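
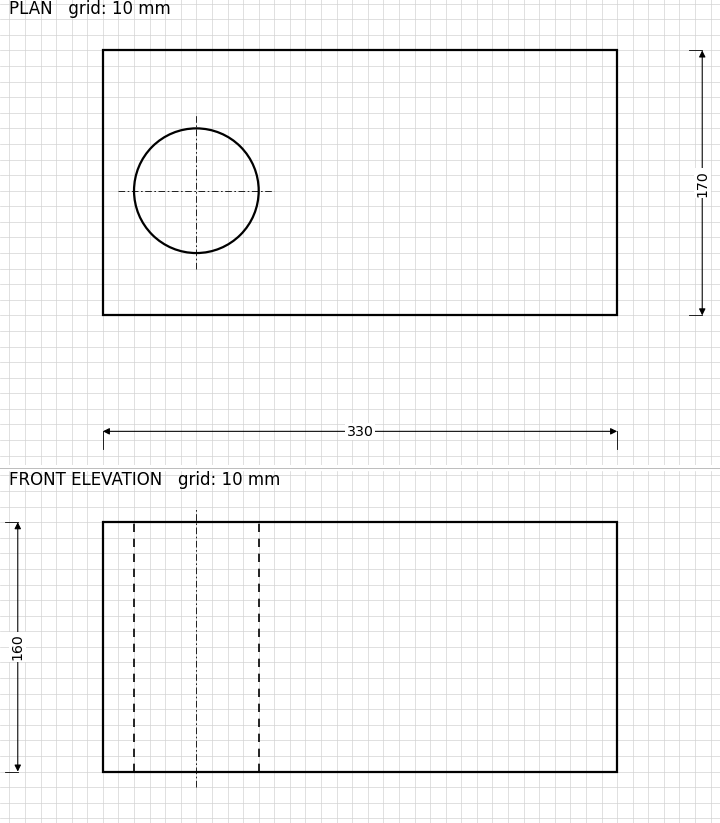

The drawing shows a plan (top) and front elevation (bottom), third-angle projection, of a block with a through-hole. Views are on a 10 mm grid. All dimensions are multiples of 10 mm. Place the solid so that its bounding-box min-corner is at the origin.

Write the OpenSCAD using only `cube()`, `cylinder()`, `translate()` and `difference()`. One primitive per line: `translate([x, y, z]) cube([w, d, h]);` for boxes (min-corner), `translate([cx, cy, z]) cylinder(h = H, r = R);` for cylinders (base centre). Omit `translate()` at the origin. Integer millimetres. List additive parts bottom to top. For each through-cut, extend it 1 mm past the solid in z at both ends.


difference() {
  cube([330, 170, 160]);
  translate([60, 80, -1]) cylinder(h = 162, r = 40);
}


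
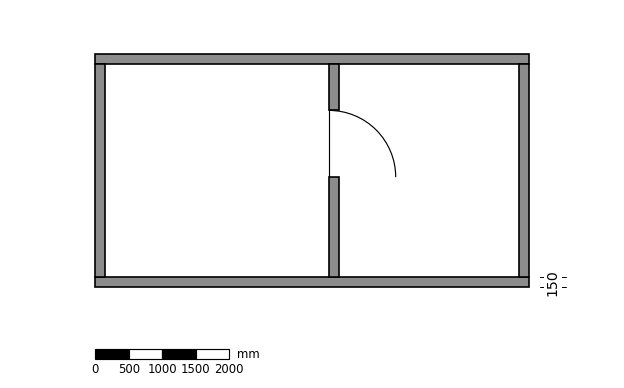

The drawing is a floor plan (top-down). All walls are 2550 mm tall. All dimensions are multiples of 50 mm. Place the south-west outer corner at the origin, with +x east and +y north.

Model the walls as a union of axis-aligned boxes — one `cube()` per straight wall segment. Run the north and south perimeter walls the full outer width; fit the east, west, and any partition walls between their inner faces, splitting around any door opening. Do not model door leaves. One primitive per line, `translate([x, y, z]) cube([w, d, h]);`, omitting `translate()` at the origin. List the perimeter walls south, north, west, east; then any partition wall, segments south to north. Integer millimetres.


cube([6500, 150, 2550]);
translate([0, 3350, 0]) cube([6500, 150, 2550]);
translate([0, 150, 0]) cube([150, 3200, 2550]);
translate([6350, 150, 0]) cube([150, 3200, 2550]);
translate([3500, 150, 0]) cube([150, 1500, 2550]);
translate([3500, 2650, 0]) cube([150, 700, 2550]);


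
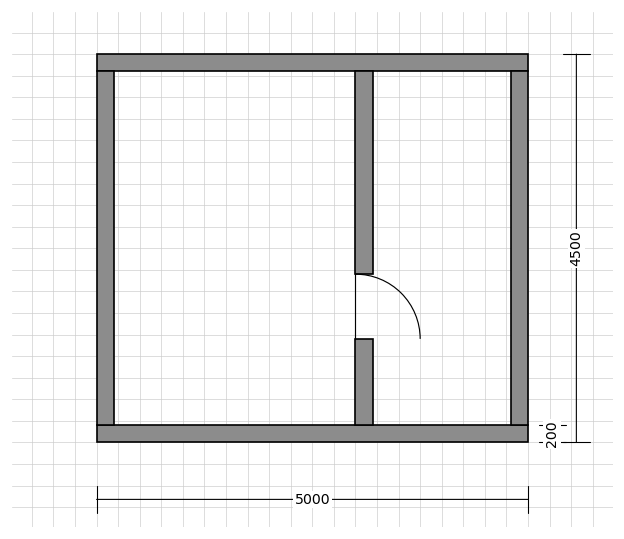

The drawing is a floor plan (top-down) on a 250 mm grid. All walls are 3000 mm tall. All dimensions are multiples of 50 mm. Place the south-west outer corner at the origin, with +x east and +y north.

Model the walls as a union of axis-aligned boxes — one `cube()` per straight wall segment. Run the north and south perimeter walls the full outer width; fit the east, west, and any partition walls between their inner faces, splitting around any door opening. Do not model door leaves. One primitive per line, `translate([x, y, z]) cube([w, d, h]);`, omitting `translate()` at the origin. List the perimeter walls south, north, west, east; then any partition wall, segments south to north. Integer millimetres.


cube([5000, 200, 3000]);
translate([0, 4300, 0]) cube([5000, 200, 3000]);
translate([0, 200, 0]) cube([200, 4100, 3000]);
translate([4800, 200, 0]) cube([200, 4100, 3000]);
translate([3000, 200, 0]) cube([200, 1000, 3000]);
translate([3000, 1950, 0]) cube([200, 2350, 3000]);


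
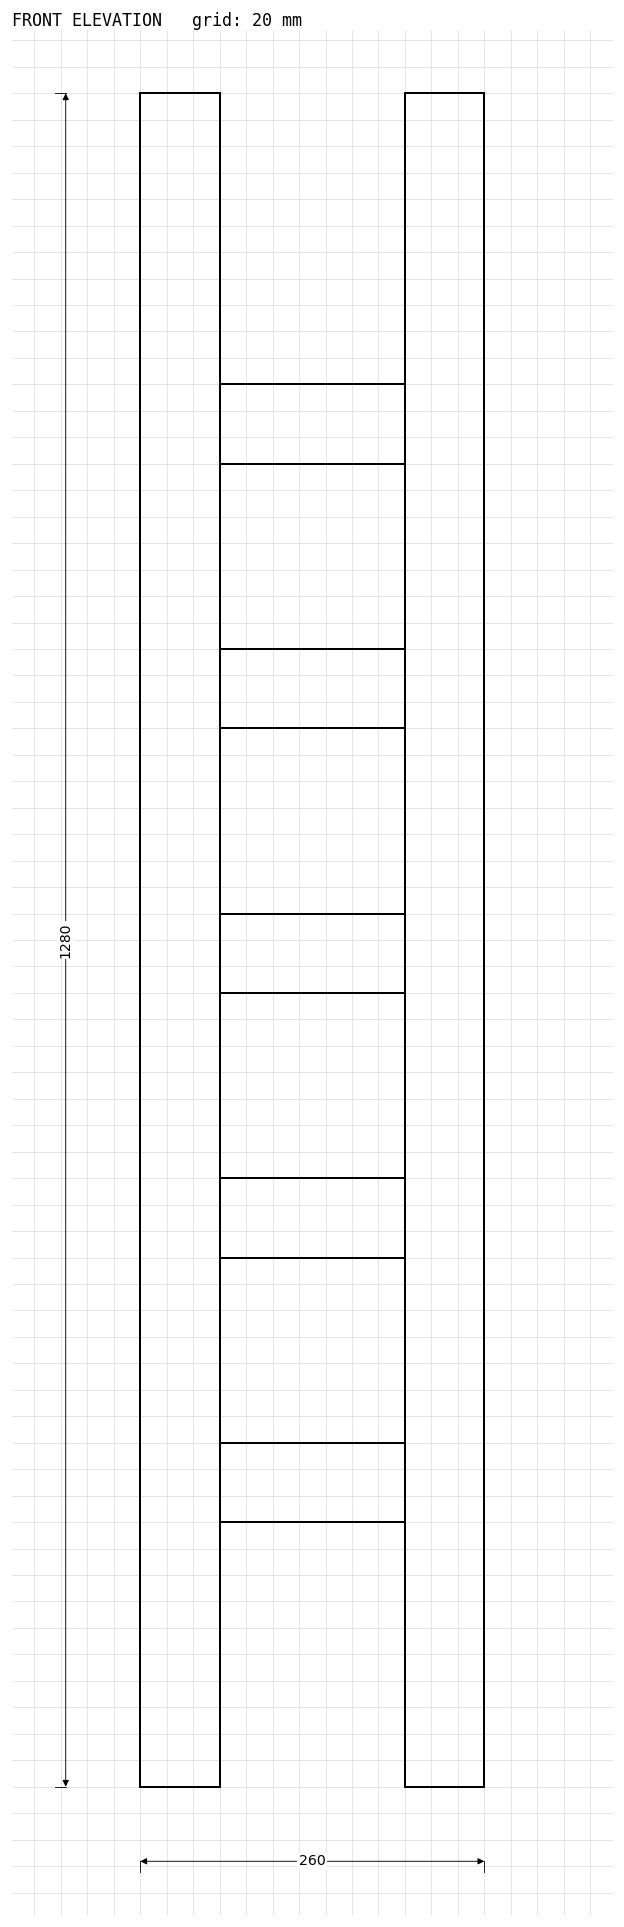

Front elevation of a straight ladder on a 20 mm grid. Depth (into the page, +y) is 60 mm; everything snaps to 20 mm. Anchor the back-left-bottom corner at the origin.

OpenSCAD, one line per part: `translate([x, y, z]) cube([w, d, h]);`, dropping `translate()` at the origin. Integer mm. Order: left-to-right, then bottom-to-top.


cube([60, 60, 1280]);
translate([60, 0, 200]) cube([140, 60, 60]);
translate([60, 0, 400]) cube([140, 60, 60]);
translate([60, 0, 600]) cube([140, 60, 60]);
translate([60, 0, 800]) cube([140, 60, 60]);
translate([60, 0, 1000]) cube([140, 60, 60]);
translate([200, 0, 0]) cube([60, 60, 1280]);


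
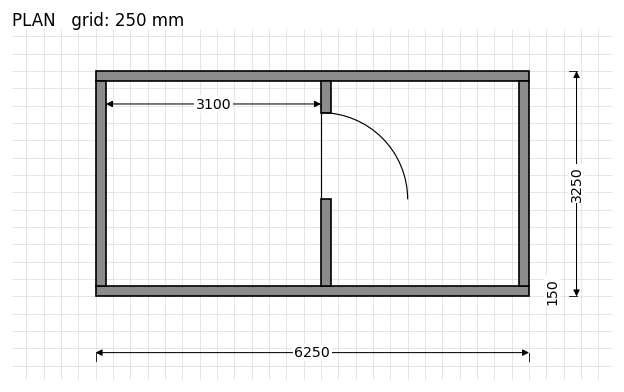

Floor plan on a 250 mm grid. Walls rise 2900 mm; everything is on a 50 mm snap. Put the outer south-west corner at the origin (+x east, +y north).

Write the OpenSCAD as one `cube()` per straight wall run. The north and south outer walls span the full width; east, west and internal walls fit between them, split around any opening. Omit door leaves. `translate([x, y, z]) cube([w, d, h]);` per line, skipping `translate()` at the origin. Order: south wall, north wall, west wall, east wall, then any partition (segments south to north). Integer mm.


cube([6250, 150, 2900]);
translate([0, 3100, 0]) cube([6250, 150, 2900]);
translate([0, 150, 0]) cube([150, 2950, 2900]);
translate([6100, 150, 0]) cube([150, 2950, 2900]);
translate([3250, 150, 0]) cube([150, 1250, 2900]);
translate([3250, 2650, 0]) cube([150, 450, 2900]);


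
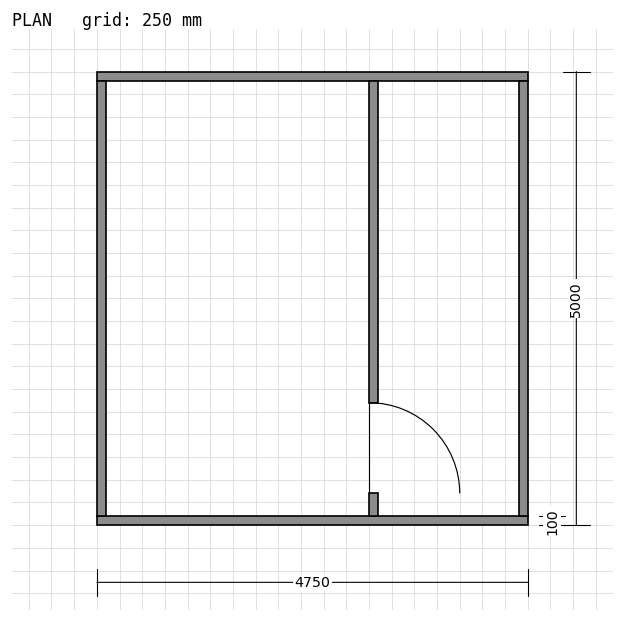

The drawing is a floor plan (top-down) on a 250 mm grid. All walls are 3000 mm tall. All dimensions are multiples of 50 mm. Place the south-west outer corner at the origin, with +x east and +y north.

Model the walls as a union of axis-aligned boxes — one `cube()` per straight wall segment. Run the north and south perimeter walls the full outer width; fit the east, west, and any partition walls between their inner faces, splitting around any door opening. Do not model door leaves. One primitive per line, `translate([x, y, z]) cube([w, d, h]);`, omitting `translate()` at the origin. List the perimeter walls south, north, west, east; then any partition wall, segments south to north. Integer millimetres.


cube([4750, 100, 3000]);
translate([0, 4900, 0]) cube([4750, 100, 3000]);
translate([0, 100, 0]) cube([100, 4800, 3000]);
translate([4650, 100, 0]) cube([100, 4800, 3000]);
translate([3000, 100, 0]) cube([100, 250, 3000]);
translate([3000, 1350, 0]) cube([100, 3550, 3000]);


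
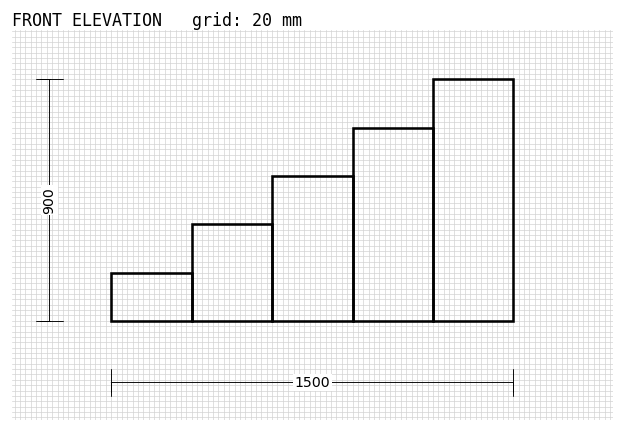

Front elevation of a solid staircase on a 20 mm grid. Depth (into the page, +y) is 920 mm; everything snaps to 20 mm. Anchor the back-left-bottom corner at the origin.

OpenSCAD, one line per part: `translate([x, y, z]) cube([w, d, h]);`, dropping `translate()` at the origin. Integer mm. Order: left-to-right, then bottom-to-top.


cube([300, 920, 180]);
translate([300, 0, 0]) cube([300, 920, 360]);
translate([600, 0, 0]) cube([300, 920, 540]);
translate([900, 0, 0]) cube([300, 920, 720]);
translate([1200, 0, 0]) cube([300, 920, 900]);


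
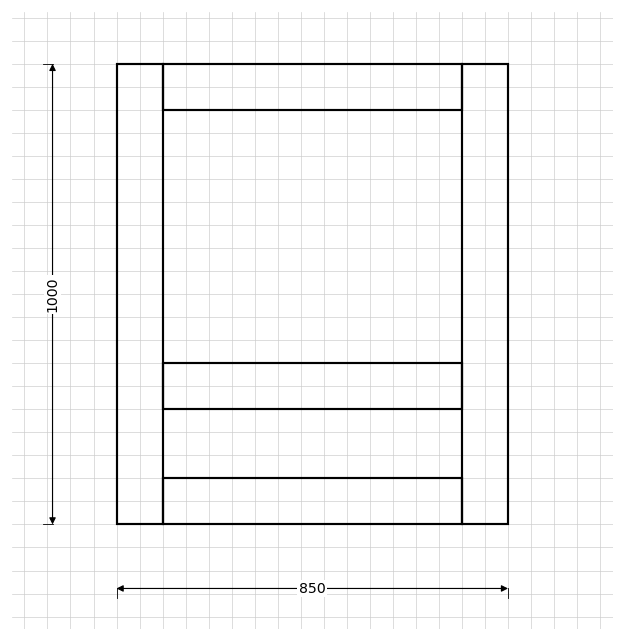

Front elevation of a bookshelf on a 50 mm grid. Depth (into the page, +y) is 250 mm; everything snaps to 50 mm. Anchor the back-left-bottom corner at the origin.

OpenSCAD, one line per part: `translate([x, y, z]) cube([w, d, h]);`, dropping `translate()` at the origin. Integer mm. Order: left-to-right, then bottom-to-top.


cube([100, 250, 1000]);
translate([100, 0, 0]) cube([650, 250, 100]);
translate([100, 0, 250]) cube([650, 250, 100]);
translate([100, 0, 900]) cube([650, 250, 100]);
translate([750, 0, 0]) cube([100, 250, 1000]);


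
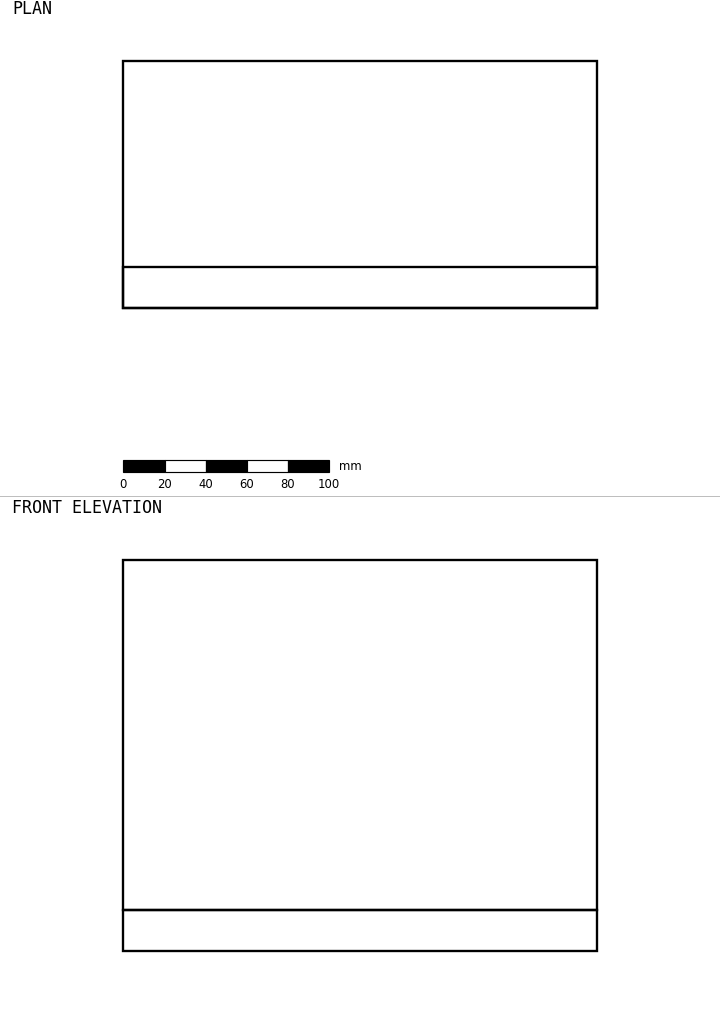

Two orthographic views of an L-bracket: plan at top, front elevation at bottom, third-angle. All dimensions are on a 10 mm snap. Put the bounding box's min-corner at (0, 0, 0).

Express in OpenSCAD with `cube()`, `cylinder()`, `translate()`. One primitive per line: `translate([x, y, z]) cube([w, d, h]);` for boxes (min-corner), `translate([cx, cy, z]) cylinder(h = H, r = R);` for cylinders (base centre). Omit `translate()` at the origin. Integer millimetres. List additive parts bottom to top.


cube([230, 120, 20]);
translate([0, 0, 20]) cube([230, 20, 170]);


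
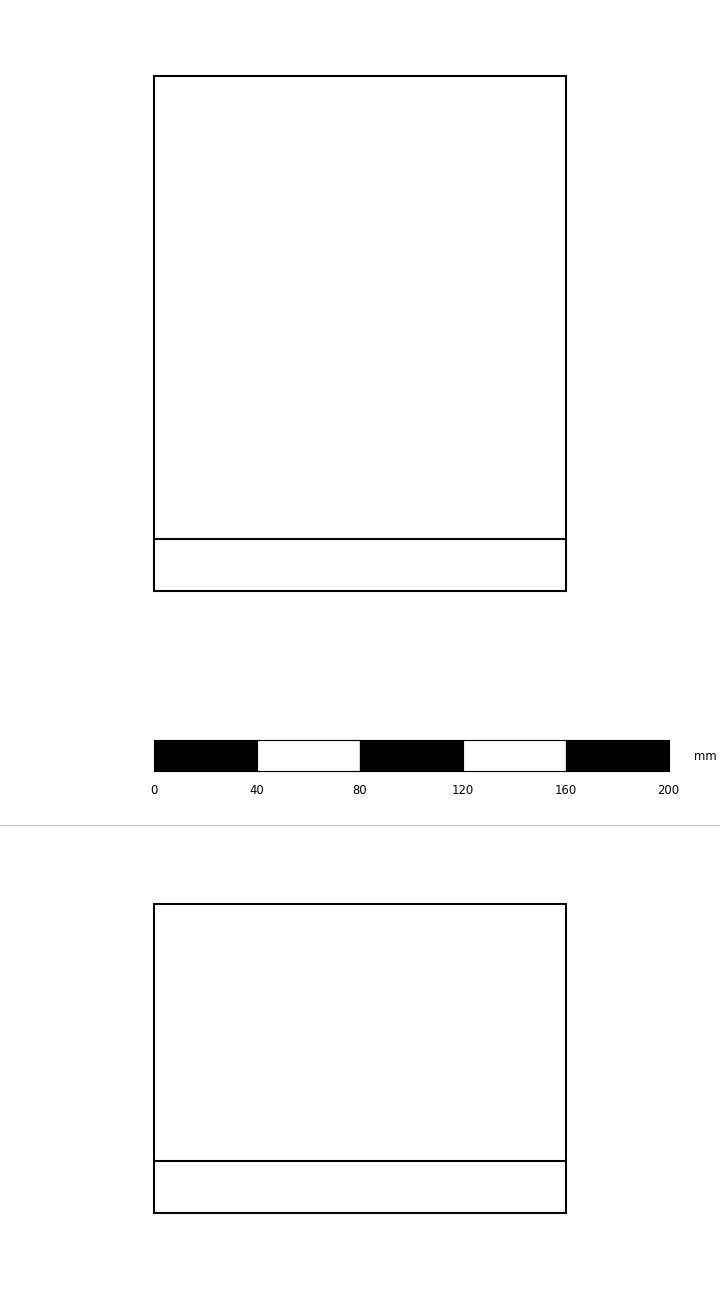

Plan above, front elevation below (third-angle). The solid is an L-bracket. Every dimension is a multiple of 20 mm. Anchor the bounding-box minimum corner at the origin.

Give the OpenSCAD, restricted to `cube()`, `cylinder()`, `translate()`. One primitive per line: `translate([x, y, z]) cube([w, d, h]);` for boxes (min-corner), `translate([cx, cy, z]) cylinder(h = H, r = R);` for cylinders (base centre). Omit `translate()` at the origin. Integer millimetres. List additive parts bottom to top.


cube([160, 200, 20]);
translate([0, 0, 20]) cube([160, 20, 100]);


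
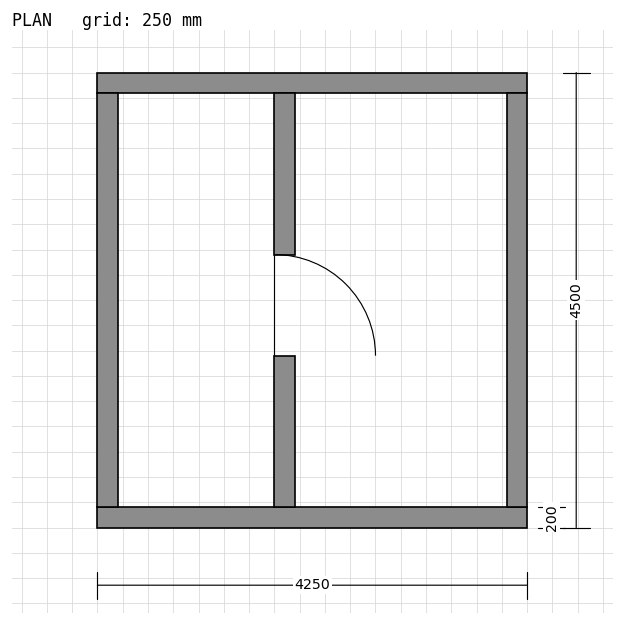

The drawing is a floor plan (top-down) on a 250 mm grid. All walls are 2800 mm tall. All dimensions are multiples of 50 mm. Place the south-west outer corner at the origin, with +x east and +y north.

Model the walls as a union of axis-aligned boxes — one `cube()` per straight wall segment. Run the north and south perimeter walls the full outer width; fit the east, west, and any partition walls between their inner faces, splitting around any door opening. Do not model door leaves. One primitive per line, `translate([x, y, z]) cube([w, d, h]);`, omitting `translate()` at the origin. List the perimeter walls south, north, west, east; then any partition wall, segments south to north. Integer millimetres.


cube([4250, 200, 2800]);
translate([0, 4300, 0]) cube([4250, 200, 2800]);
translate([0, 200, 0]) cube([200, 4100, 2800]);
translate([4050, 200, 0]) cube([200, 4100, 2800]);
translate([1750, 200, 0]) cube([200, 1500, 2800]);
translate([1750, 2700, 0]) cube([200, 1600, 2800]);


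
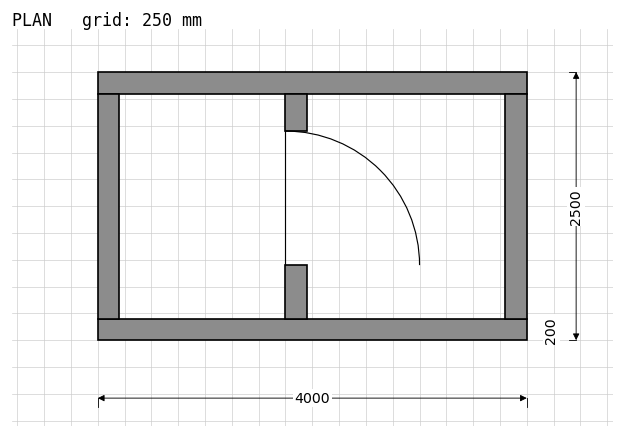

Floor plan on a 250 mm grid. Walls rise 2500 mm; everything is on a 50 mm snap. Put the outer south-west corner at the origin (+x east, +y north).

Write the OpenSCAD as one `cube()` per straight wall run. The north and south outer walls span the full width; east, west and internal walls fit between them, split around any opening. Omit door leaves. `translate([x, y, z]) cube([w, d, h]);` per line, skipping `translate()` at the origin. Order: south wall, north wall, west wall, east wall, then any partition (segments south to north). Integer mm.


cube([4000, 200, 2500]);
translate([0, 2300, 0]) cube([4000, 200, 2500]);
translate([0, 200, 0]) cube([200, 2100, 2500]);
translate([3800, 200, 0]) cube([200, 2100, 2500]);
translate([1750, 200, 0]) cube([200, 500, 2500]);
translate([1750, 1950, 0]) cube([200, 350, 2500]);


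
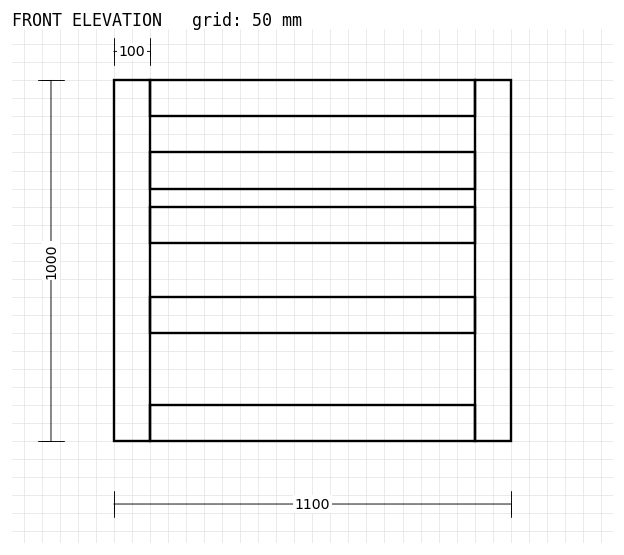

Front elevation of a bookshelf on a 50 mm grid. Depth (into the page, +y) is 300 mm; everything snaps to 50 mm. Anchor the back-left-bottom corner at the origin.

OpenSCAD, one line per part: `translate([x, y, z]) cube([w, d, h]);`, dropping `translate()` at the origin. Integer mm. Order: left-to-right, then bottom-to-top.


cube([100, 300, 1000]);
translate([100, 0, 0]) cube([900, 300, 100]);
translate([100, 0, 300]) cube([900, 300, 100]);
translate([100, 0, 550]) cube([900, 300, 100]);
translate([100, 0, 700]) cube([900, 300, 100]);
translate([100, 0, 900]) cube([900, 300, 100]);
translate([1000, 0, 0]) cube([100, 300, 1000]);


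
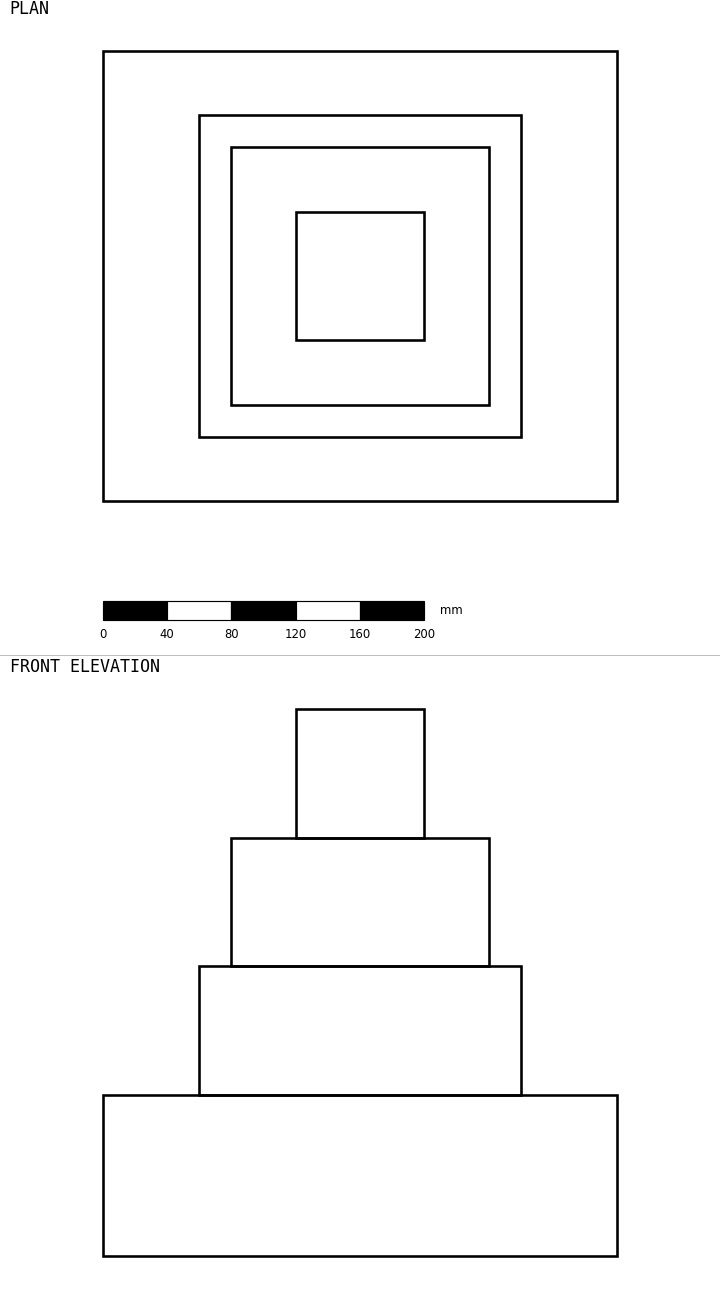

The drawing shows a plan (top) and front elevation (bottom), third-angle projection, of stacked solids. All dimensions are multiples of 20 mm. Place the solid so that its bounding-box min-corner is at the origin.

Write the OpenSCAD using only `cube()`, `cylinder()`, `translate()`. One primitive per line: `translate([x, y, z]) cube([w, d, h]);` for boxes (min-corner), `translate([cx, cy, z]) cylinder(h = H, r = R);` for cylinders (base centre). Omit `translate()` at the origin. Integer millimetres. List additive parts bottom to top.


cube([320, 280, 100]);
translate([60, 40, 100]) cube([200, 200, 80]);
translate([80, 60, 180]) cube([160, 160, 80]);
translate([120, 100, 260]) cube([80, 80, 80]);


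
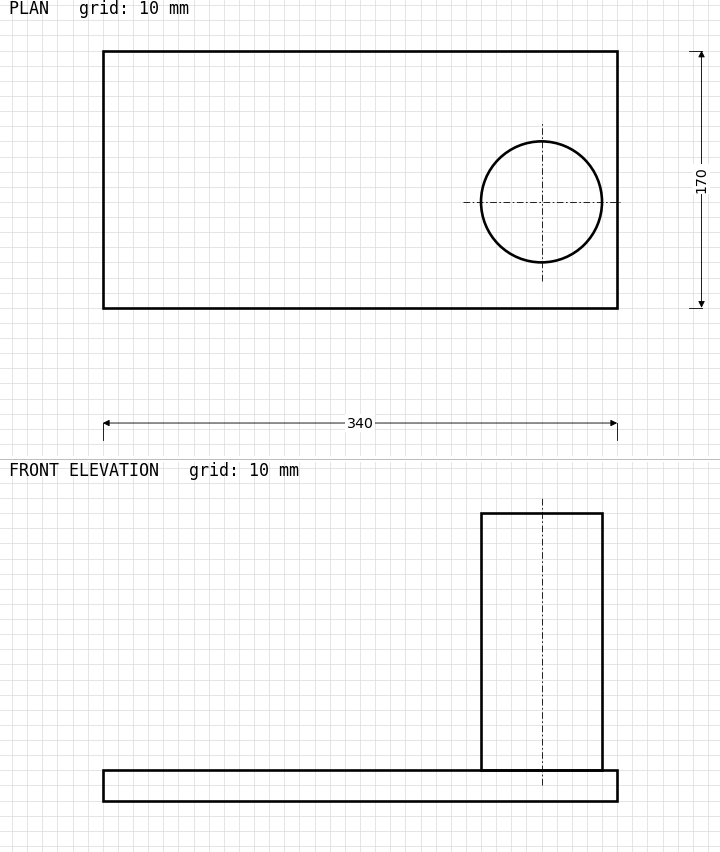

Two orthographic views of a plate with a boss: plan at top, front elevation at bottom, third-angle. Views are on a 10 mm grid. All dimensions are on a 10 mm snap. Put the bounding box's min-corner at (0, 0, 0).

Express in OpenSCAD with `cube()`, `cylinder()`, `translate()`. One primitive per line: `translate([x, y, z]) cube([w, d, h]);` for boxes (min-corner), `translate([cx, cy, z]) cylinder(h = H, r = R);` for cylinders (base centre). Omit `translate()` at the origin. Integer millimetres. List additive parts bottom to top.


cube([340, 170, 20]);
translate([290, 70, 20]) cylinder(h = 170, r = 40);


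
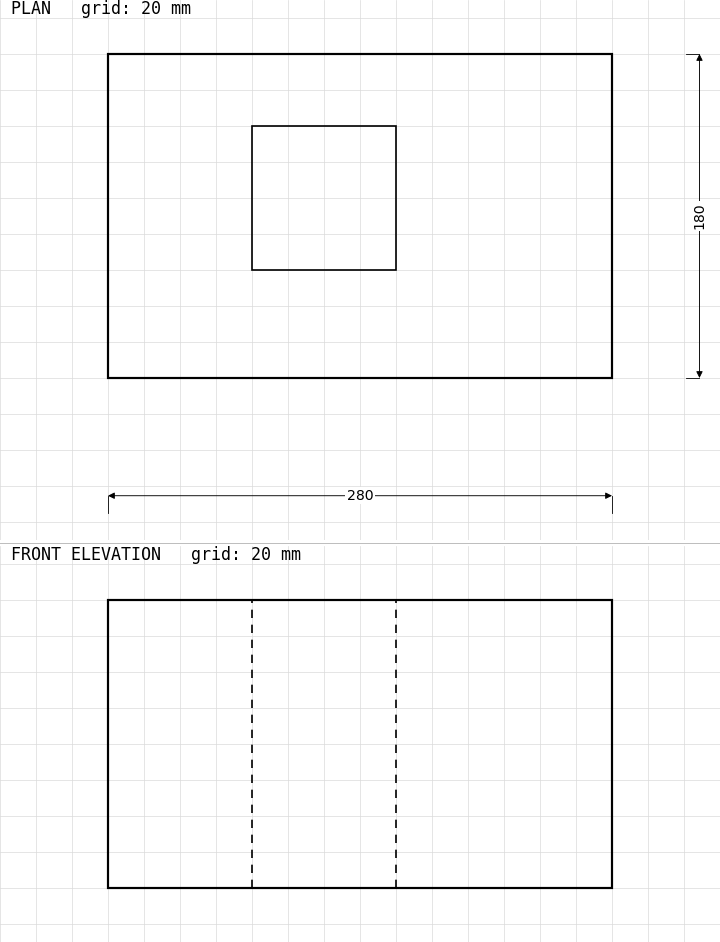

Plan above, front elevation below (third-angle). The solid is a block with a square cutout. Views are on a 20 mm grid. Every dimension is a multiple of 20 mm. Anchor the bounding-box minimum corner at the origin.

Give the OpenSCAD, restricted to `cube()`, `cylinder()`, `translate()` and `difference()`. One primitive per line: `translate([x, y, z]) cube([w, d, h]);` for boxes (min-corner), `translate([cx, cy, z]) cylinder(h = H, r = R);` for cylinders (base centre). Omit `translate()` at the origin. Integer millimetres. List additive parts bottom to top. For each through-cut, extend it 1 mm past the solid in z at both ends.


difference() {
  cube([280, 180, 160]);
  translate([80, 60, -1]) cube([80, 80, 162]);
}


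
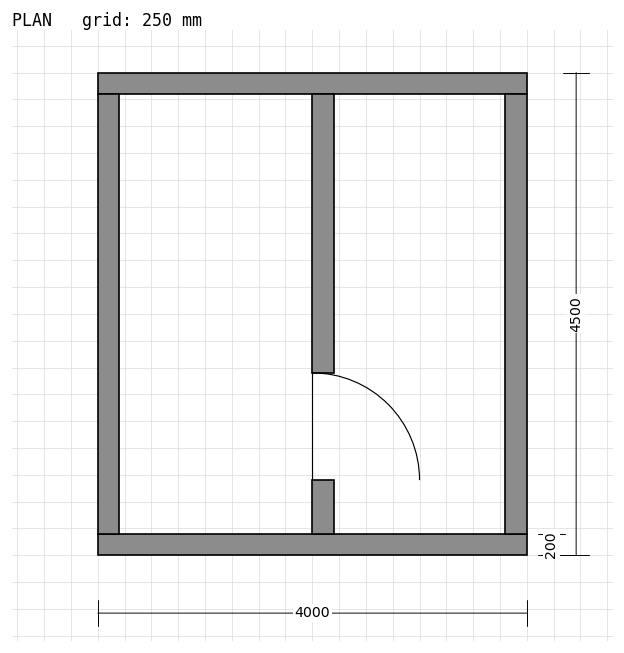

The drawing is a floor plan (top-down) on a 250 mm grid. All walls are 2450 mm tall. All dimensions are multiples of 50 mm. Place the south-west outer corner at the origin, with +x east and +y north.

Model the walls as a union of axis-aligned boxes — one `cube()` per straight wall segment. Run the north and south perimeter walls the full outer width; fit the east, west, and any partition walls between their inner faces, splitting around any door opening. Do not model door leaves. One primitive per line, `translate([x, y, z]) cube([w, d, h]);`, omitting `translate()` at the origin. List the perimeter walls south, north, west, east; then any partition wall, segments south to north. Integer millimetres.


cube([4000, 200, 2450]);
translate([0, 4300, 0]) cube([4000, 200, 2450]);
translate([0, 200, 0]) cube([200, 4100, 2450]);
translate([3800, 200, 0]) cube([200, 4100, 2450]);
translate([2000, 200, 0]) cube([200, 500, 2450]);
translate([2000, 1700, 0]) cube([200, 2600, 2450]);


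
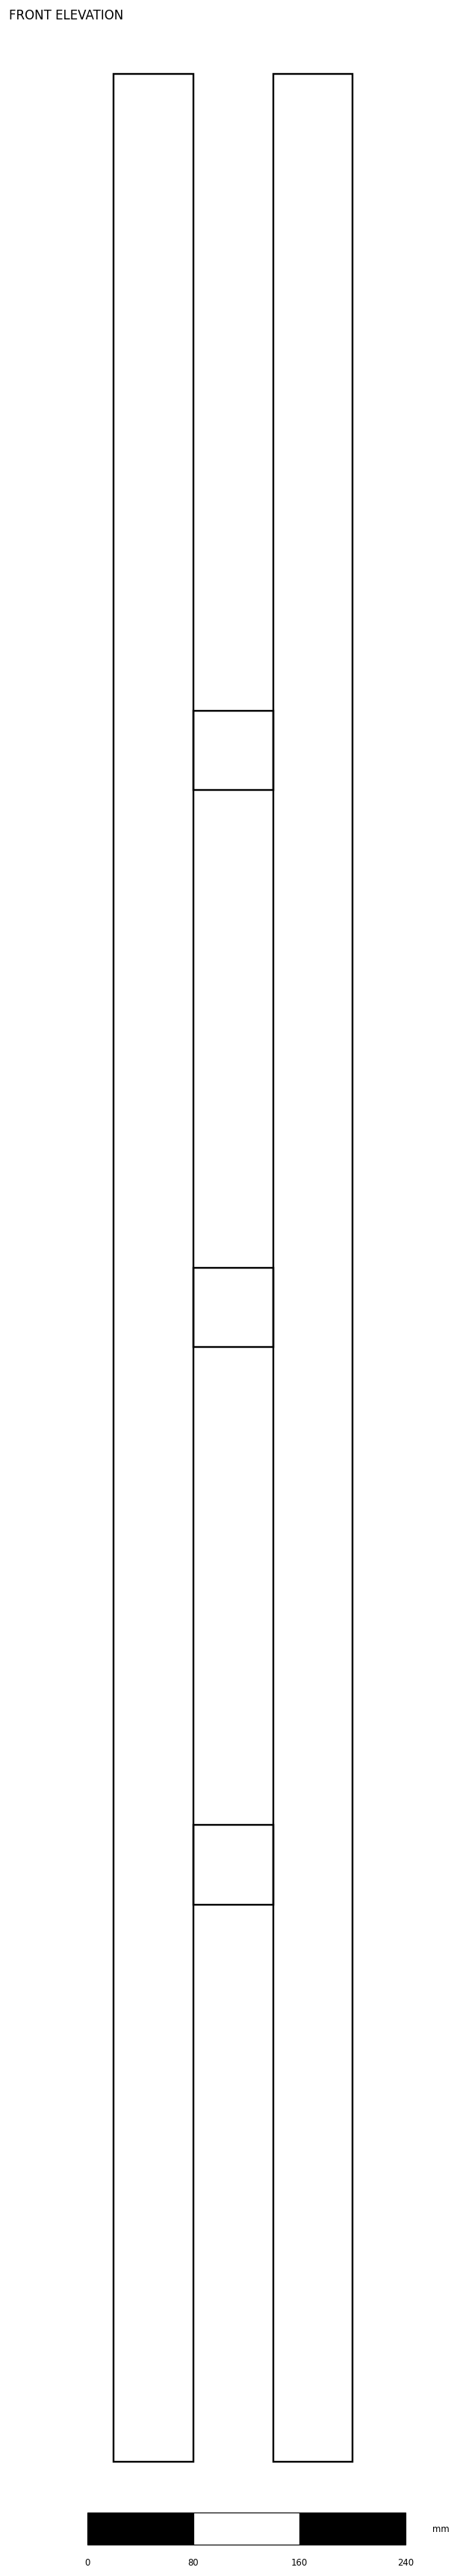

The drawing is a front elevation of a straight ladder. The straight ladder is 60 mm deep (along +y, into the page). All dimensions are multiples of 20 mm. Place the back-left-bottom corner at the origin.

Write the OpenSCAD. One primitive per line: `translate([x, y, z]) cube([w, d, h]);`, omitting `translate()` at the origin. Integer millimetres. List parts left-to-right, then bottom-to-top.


cube([60, 60, 1800]);
translate([60, 0, 420]) cube([60, 60, 60]);
translate([60, 0, 840]) cube([60, 60, 60]);
translate([60, 0, 1260]) cube([60, 60, 60]);
translate([120, 0, 0]) cube([60, 60, 1800]);


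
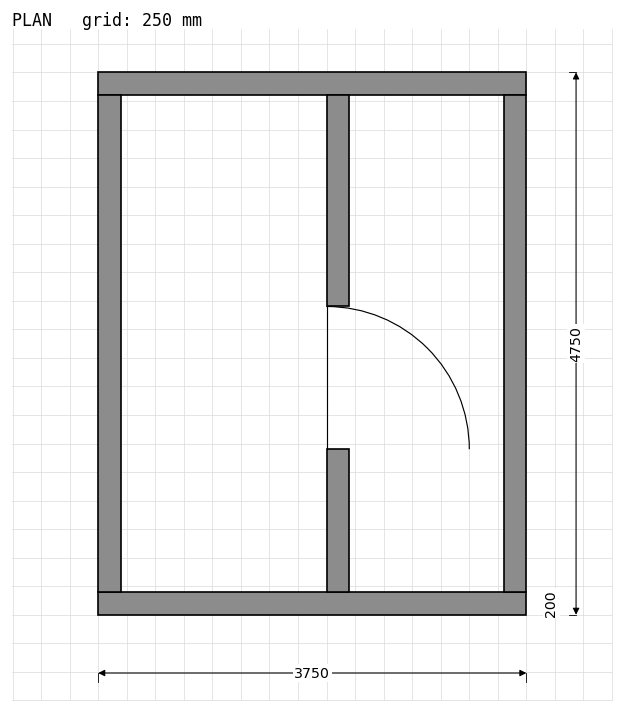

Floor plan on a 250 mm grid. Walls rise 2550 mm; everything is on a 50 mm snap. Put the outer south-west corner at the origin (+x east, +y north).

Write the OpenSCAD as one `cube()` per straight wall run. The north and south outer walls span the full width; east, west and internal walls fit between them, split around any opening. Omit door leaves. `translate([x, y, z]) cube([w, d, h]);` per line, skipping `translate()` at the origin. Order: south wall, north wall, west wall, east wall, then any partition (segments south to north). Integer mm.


cube([3750, 200, 2550]);
translate([0, 4550, 0]) cube([3750, 200, 2550]);
translate([0, 200, 0]) cube([200, 4350, 2550]);
translate([3550, 200, 0]) cube([200, 4350, 2550]);
translate([2000, 200, 0]) cube([200, 1250, 2550]);
translate([2000, 2700, 0]) cube([200, 1850, 2550]);


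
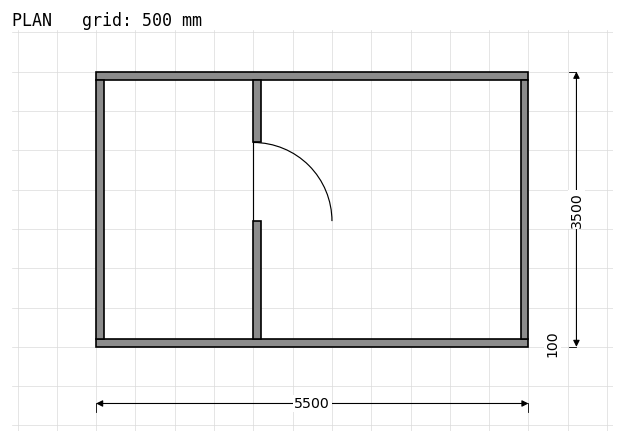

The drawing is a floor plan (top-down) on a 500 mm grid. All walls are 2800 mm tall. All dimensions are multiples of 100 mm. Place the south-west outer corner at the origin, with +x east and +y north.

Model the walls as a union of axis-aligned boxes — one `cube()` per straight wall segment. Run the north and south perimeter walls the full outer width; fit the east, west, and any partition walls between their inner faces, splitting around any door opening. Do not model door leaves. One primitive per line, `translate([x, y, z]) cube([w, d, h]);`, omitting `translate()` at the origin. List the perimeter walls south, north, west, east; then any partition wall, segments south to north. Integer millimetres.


cube([5500, 100, 2800]);
translate([0, 3400, 0]) cube([5500, 100, 2800]);
translate([0, 100, 0]) cube([100, 3300, 2800]);
translate([5400, 100, 0]) cube([100, 3300, 2800]);
translate([2000, 100, 0]) cube([100, 1500, 2800]);
translate([2000, 2600, 0]) cube([100, 800, 2800]);


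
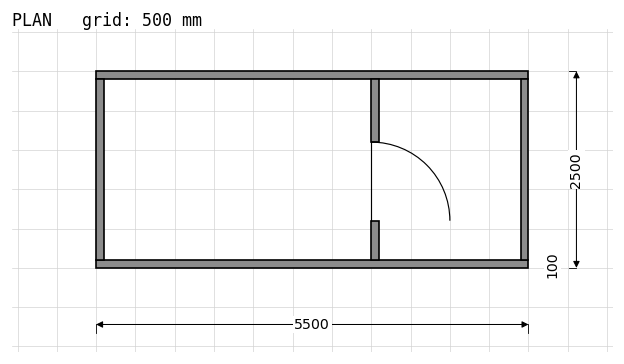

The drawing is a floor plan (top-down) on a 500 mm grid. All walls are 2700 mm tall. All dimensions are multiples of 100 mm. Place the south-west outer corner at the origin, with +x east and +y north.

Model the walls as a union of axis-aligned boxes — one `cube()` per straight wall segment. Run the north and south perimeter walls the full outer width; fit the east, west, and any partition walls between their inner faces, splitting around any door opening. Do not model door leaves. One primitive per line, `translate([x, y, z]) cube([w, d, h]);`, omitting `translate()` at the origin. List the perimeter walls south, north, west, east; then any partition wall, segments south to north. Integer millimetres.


cube([5500, 100, 2700]);
translate([0, 2400, 0]) cube([5500, 100, 2700]);
translate([0, 100, 0]) cube([100, 2300, 2700]);
translate([5400, 100, 0]) cube([100, 2300, 2700]);
translate([3500, 100, 0]) cube([100, 500, 2700]);
translate([3500, 1600, 0]) cube([100, 800, 2700]);


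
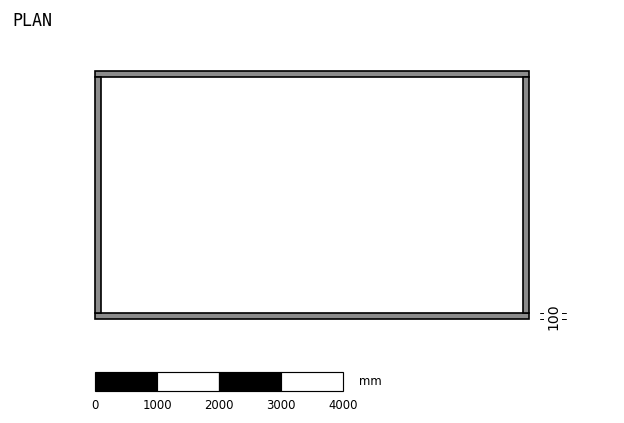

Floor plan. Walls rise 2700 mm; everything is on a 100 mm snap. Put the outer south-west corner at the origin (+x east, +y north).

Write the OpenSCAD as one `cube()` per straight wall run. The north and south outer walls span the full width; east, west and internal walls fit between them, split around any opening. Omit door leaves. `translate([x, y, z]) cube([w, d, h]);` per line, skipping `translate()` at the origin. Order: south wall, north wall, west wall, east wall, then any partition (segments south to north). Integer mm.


cube([7000, 100, 2700]);
translate([0, 3900, 0]) cube([7000, 100, 2700]);
translate([0, 100, 0]) cube([100, 3800, 2700]);
translate([6900, 100, 0]) cube([100, 3800, 2700]);


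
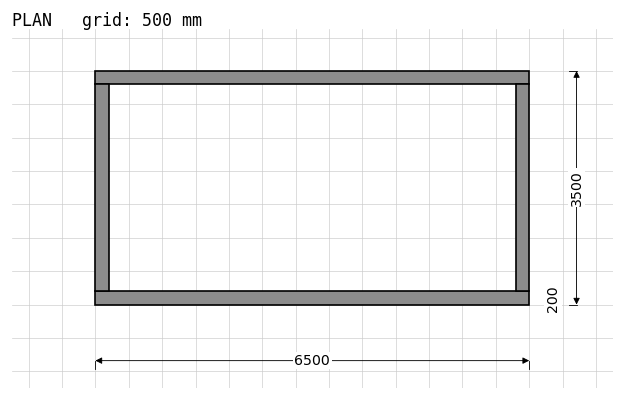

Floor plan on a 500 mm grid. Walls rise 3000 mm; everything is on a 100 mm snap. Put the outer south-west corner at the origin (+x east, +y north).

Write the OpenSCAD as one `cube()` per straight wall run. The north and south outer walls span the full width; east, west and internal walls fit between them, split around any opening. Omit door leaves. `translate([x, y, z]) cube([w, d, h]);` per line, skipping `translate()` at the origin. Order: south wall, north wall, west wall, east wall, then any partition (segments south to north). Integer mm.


cube([6500, 200, 3000]);
translate([0, 3300, 0]) cube([6500, 200, 3000]);
translate([0, 200, 0]) cube([200, 3100, 3000]);
translate([6300, 200, 0]) cube([200, 3100, 3000]);


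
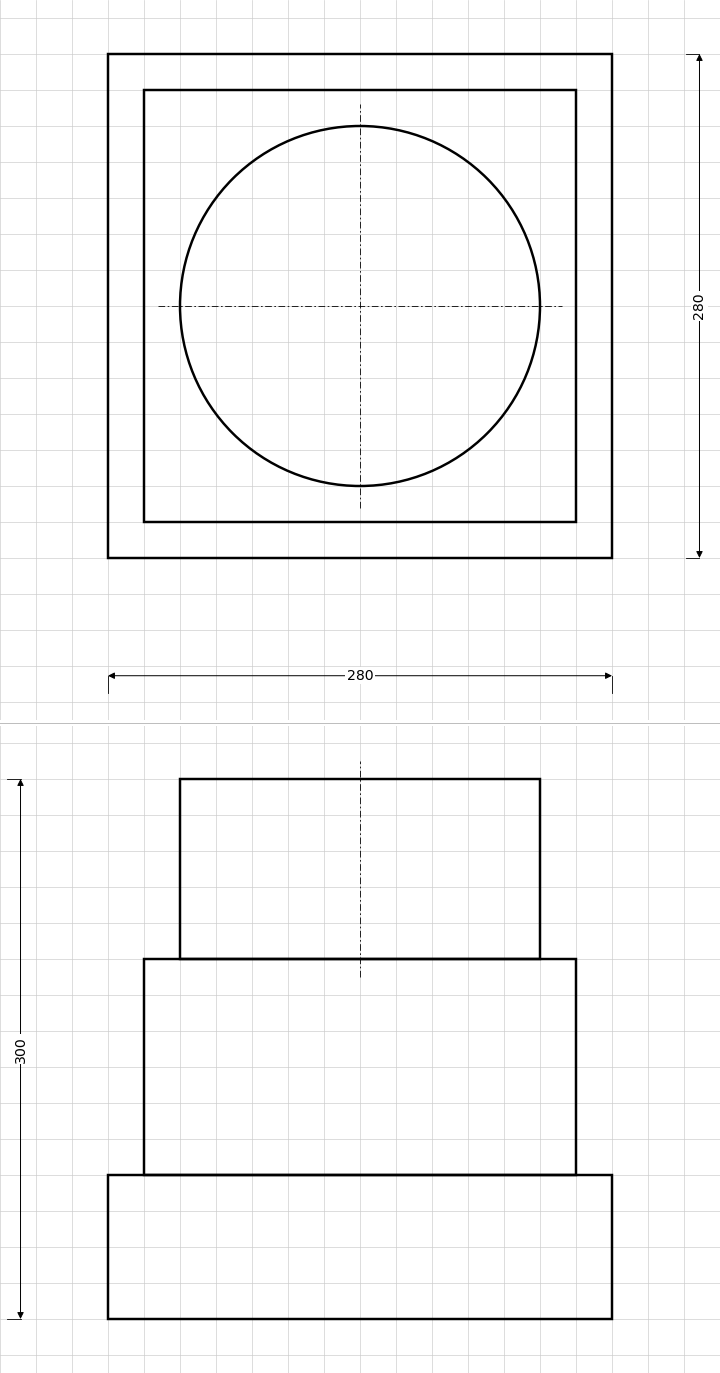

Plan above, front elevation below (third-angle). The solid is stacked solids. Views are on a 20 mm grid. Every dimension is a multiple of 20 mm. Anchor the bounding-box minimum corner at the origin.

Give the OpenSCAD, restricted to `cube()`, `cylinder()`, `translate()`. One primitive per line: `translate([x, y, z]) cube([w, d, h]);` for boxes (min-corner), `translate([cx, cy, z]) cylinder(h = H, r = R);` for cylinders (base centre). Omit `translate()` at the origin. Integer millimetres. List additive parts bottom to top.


cube([280, 280, 80]);
translate([20, 20, 80]) cube([240, 240, 120]);
translate([140, 140, 200]) cylinder(h = 100, r = 100);


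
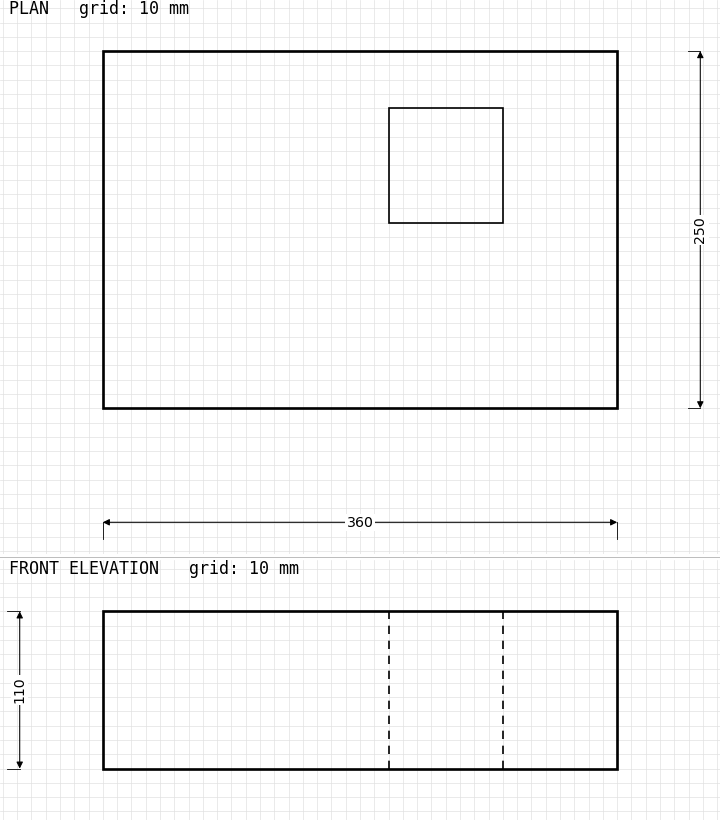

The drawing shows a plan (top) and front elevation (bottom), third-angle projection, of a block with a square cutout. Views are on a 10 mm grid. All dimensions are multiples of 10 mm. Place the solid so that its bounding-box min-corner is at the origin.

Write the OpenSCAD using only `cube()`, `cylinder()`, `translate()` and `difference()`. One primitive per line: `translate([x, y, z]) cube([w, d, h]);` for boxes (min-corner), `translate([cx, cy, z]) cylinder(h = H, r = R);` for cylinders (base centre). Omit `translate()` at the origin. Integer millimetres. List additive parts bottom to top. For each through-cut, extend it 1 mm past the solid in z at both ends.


difference() {
  cube([360, 250, 110]);
  translate([200, 130, -1]) cube([80, 80, 112]);
}


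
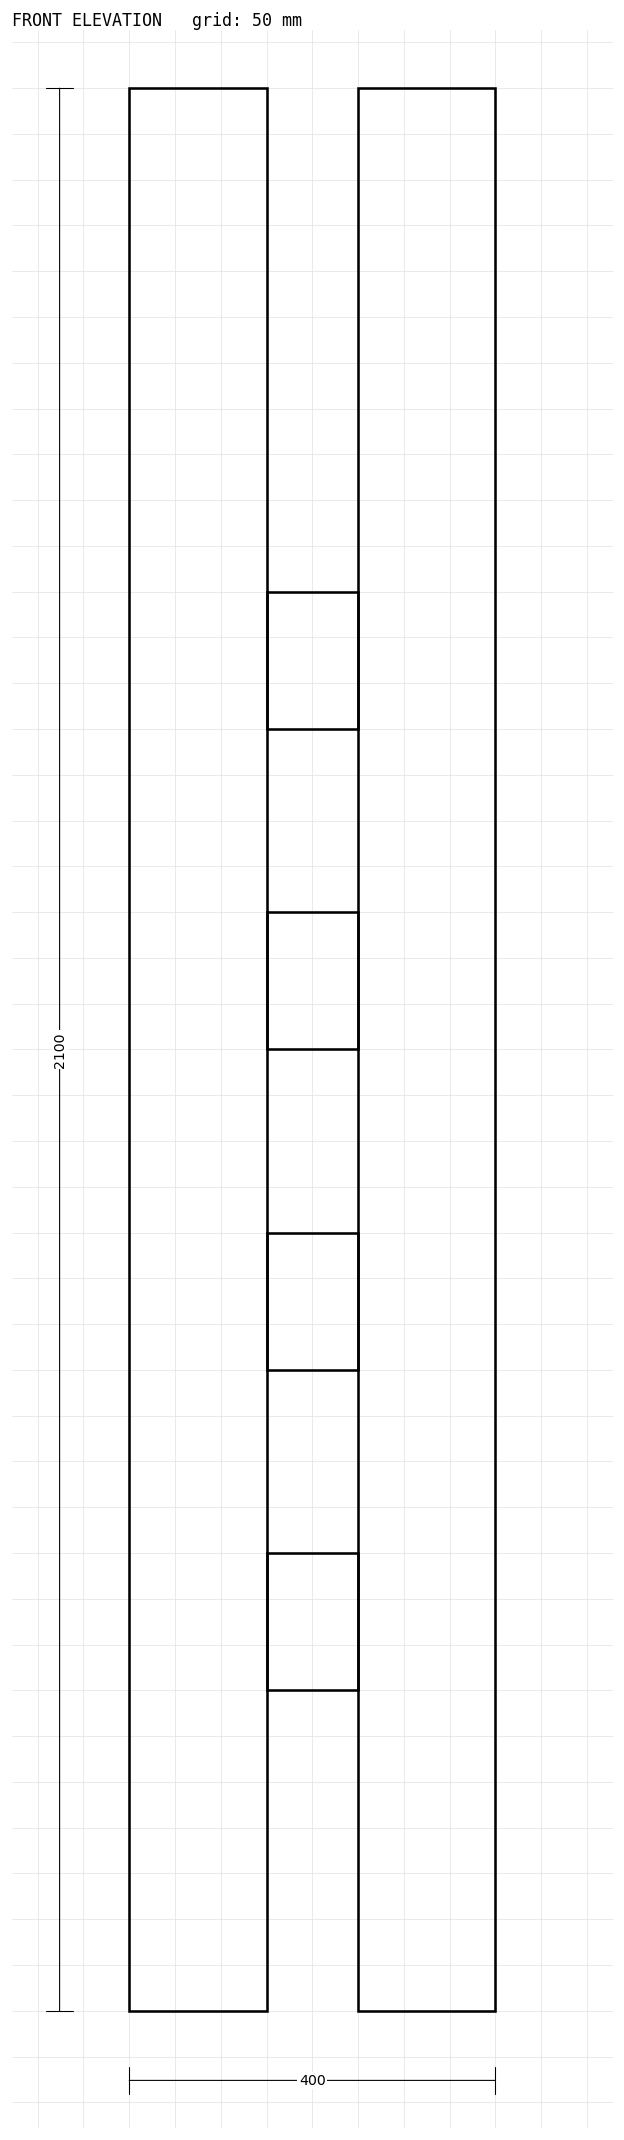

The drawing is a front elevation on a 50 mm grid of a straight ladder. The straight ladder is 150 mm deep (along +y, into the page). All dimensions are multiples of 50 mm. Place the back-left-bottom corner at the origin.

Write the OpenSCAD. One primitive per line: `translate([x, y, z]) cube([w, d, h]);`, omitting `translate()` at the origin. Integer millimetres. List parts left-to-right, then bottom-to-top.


cube([150, 150, 2100]);
translate([150, 0, 350]) cube([100, 150, 150]);
translate([150, 0, 700]) cube([100, 150, 150]);
translate([150, 0, 1050]) cube([100, 150, 150]);
translate([150, 0, 1400]) cube([100, 150, 150]);
translate([250, 0, 0]) cube([150, 150, 2100]);


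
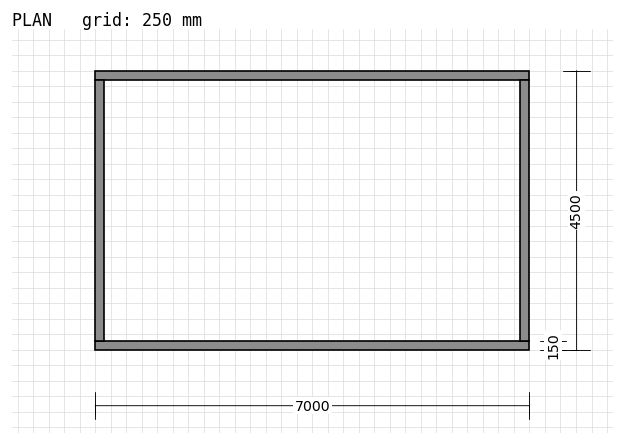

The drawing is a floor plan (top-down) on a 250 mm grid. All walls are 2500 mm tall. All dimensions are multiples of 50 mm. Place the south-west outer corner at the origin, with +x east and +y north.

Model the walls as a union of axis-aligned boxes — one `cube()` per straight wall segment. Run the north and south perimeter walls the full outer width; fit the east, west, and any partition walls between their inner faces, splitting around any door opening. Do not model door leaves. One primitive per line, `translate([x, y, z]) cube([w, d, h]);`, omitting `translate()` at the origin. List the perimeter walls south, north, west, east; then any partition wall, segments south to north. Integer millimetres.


cube([7000, 150, 2500]);
translate([0, 4350, 0]) cube([7000, 150, 2500]);
translate([0, 150, 0]) cube([150, 4200, 2500]);
translate([6850, 150, 0]) cube([150, 4200, 2500]);


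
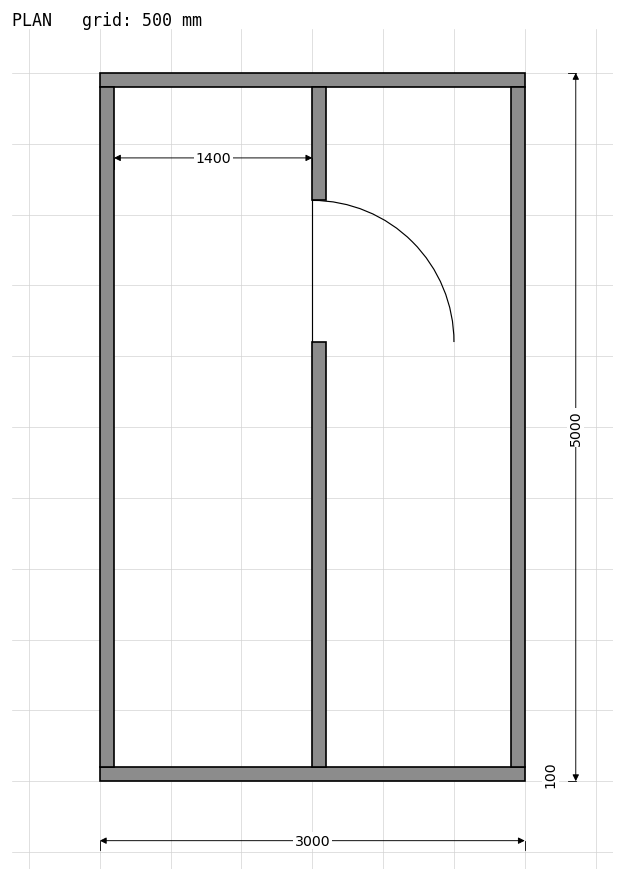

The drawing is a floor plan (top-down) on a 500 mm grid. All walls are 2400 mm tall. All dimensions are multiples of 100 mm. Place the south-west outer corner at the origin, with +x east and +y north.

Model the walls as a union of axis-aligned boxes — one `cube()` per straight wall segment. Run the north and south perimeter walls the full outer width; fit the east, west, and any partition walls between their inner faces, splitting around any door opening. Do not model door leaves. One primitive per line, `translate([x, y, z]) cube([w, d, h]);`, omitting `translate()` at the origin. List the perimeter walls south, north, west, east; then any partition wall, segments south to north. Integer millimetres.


cube([3000, 100, 2400]);
translate([0, 4900, 0]) cube([3000, 100, 2400]);
translate([0, 100, 0]) cube([100, 4800, 2400]);
translate([2900, 100, 0]) cube([100, 4800, 2400]);
translate([1500, 100, 0]) cube([100, 3000, 2400]);
translate([1500, 4100, 0]) cube([100, 800, 2400]);


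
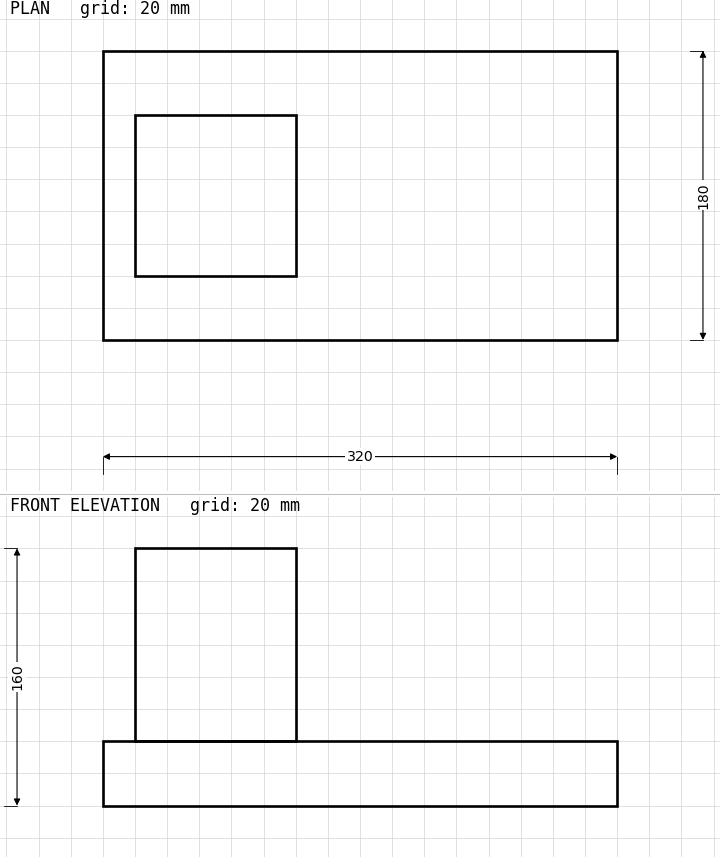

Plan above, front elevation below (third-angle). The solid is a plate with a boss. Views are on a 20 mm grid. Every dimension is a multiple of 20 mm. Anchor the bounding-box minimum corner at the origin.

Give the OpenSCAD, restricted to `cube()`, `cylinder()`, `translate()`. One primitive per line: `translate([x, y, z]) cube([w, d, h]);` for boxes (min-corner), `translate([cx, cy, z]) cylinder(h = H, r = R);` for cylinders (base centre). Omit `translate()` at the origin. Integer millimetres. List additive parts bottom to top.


cube([320, 180, 40]);
translate([20, 40, 40]) cube([100, 100, 120]);


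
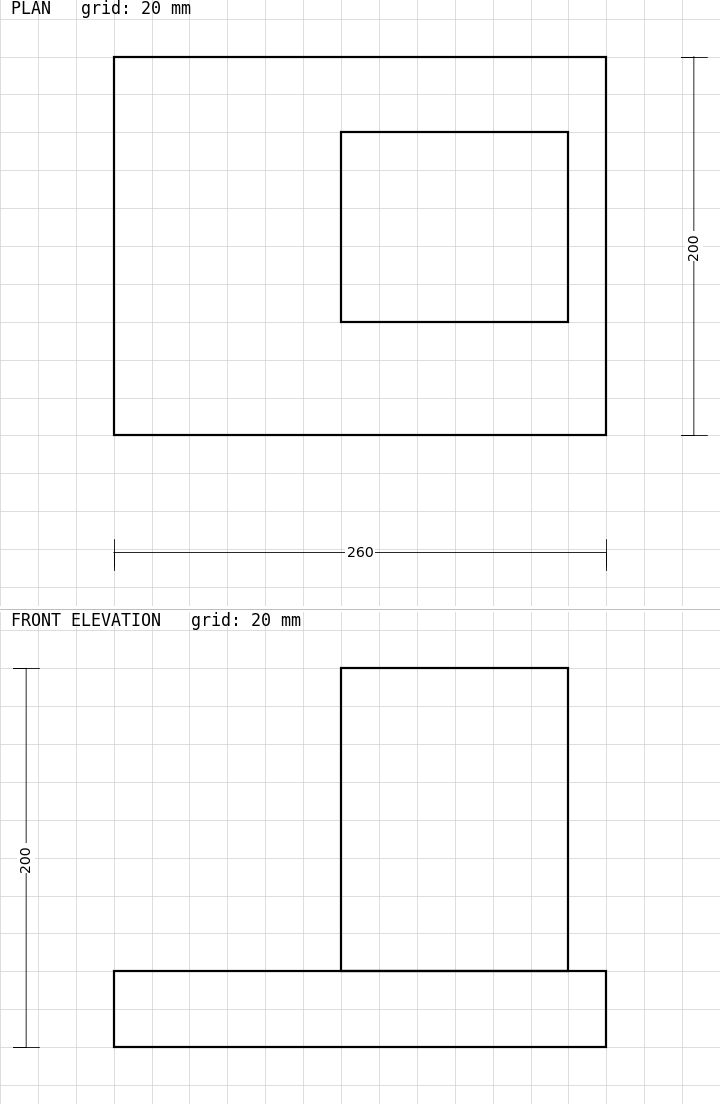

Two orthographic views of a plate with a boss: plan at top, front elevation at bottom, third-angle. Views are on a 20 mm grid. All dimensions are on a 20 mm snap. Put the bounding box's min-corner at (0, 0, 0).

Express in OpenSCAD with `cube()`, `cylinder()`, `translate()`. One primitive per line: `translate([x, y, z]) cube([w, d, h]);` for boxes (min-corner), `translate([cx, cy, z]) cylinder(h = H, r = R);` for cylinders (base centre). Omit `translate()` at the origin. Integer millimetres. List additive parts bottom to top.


cube([260, 200, 40]);
translate([120, 60, 40]) cube([120, 100, 160]);


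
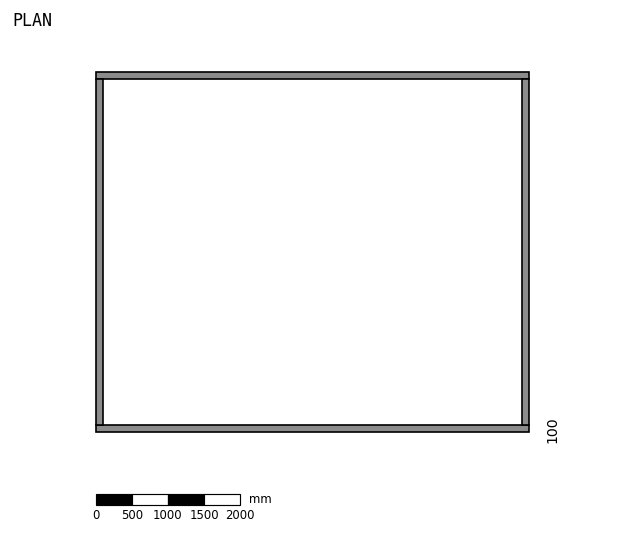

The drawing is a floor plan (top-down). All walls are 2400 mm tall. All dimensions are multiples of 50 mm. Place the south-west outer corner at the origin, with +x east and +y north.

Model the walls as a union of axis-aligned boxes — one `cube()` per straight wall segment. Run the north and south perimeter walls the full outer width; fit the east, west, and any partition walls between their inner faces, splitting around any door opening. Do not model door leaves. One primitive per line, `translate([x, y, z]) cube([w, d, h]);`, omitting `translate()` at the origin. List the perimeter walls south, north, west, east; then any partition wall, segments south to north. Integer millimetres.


cube([6000, 100, 2400]);
translate([0, 4900, 0]) cube([6000, 100, 2400]);
translate([0, 100, 0]) cube([100, 4800, 2400]);
translate([5900, 100, 0]) cube([100, 4800, 2400]);


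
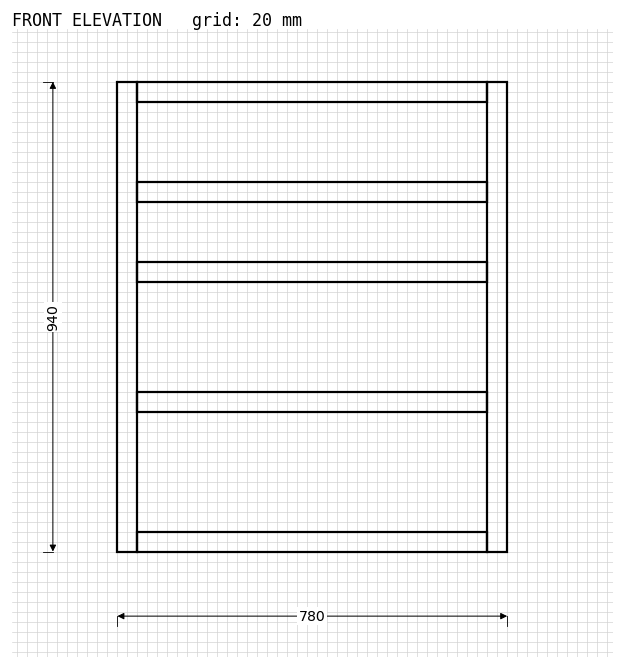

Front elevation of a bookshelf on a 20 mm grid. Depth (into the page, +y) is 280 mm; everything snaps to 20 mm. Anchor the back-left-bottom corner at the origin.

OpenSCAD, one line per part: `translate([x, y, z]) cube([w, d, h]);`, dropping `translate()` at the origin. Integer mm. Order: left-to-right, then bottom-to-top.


cube([40, 280, 940]);
translate([40, 0, 0]) cube([700, 280, 40]);
translate([40, 0, 280]) cube([700, 280, 40]);
translate([40, 0, 540]) cube([700, 280, 40]);
translate([40, 0, 700]) cube([700, 280, 40]);
translate([40, 0, 900]) cube([700, 280, 40]);
translate([740, 0, 0]) cube([40, 280, 940]);


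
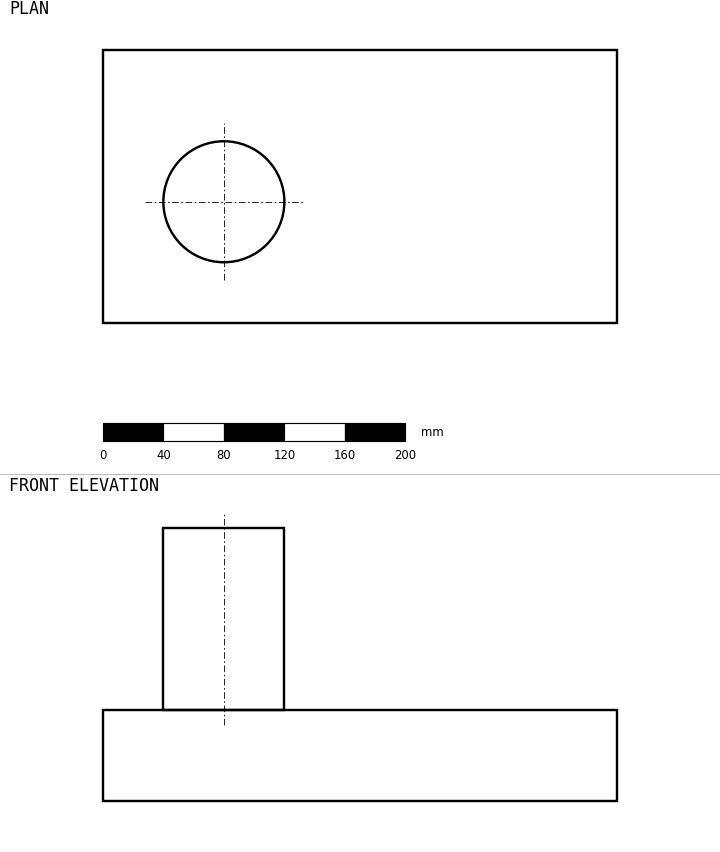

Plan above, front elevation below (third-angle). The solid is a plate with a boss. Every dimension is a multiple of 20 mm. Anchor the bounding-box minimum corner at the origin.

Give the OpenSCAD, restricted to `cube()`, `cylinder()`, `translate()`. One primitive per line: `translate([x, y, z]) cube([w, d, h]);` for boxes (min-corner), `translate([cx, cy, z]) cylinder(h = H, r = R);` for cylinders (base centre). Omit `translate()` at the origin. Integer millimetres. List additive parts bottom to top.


cube([340, 180, 60]);
translate([80, 80, 60]) cylinder(h = 120, r = 40);


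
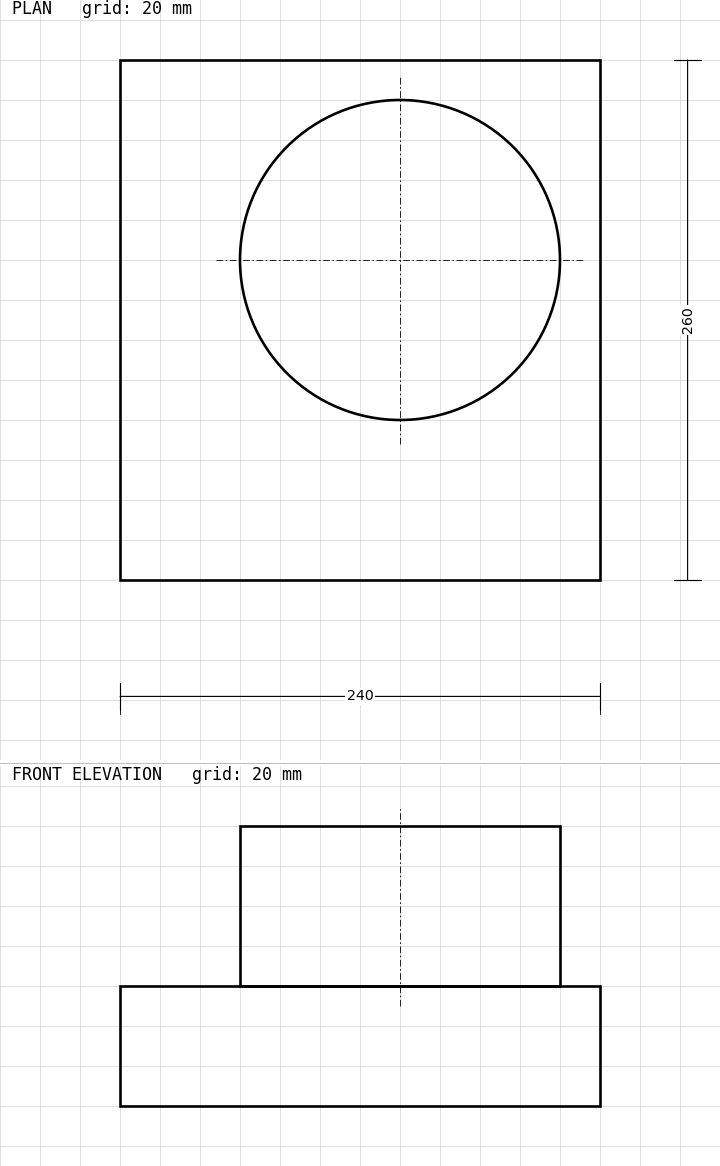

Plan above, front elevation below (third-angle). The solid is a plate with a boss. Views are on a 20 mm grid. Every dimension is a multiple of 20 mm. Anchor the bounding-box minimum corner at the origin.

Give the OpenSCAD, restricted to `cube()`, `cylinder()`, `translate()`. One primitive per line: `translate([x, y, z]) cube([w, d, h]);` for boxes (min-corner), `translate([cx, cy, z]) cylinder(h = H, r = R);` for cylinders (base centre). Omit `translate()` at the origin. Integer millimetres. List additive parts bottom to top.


cube([240, 260, 60]);
translate([140, 160, 60]) cylinder(h = 80, r = 80);


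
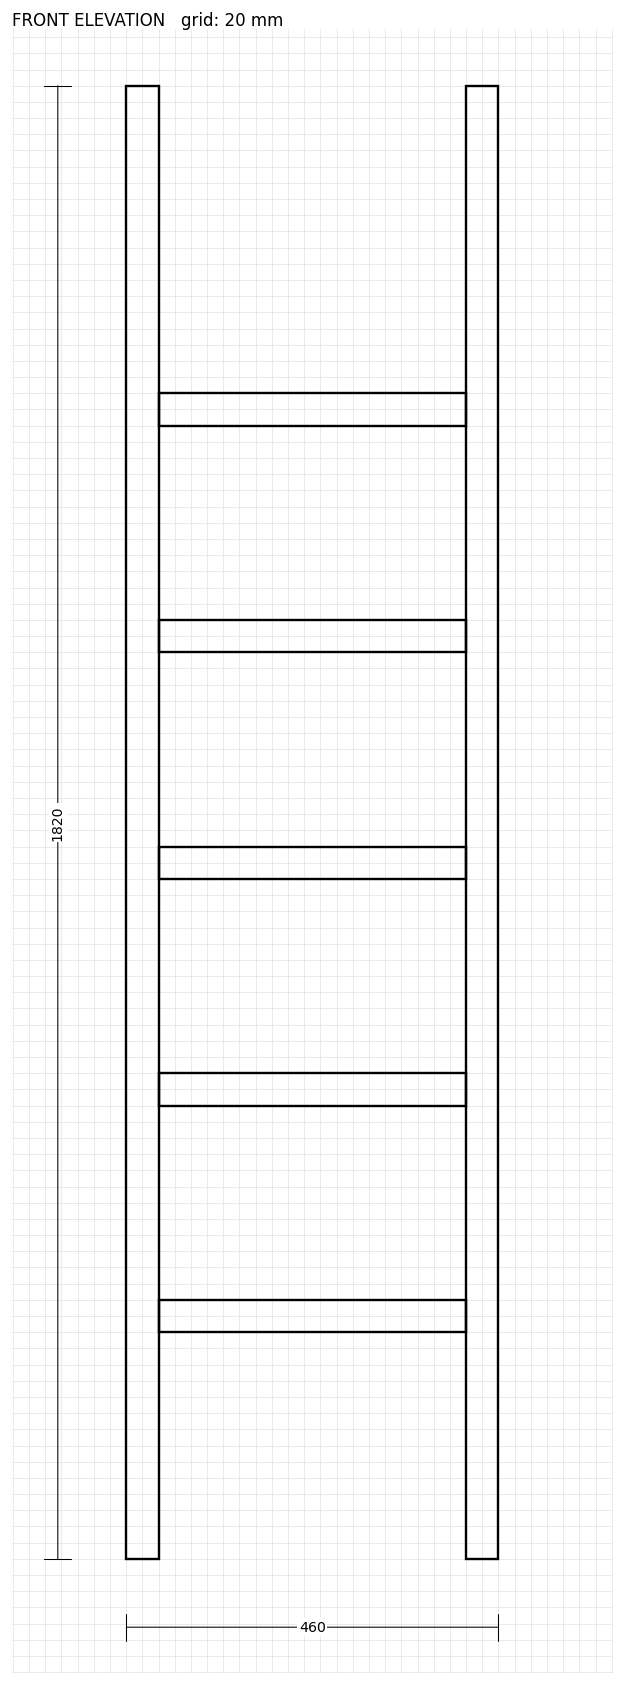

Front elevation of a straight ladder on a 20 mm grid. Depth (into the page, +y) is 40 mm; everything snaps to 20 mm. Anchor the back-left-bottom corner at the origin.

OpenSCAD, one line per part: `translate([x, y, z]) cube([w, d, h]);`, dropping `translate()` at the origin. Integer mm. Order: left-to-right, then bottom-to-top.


cube([40, 40, 1820]);
translate([40, 0, 280]) cube([380, 40, 40]);
translate([40, 0, 560]) cube([380, 40, 40]);
translate([40, 0, 840]) cube([380, 40, 40]);
translate([40, 0, 1120]) cube([380, 40, 40]);
translate([40, 0, 1400]) cube([380, 40, 40]);
translate([420, 0, 0]) cube([40, 40, 1820]);


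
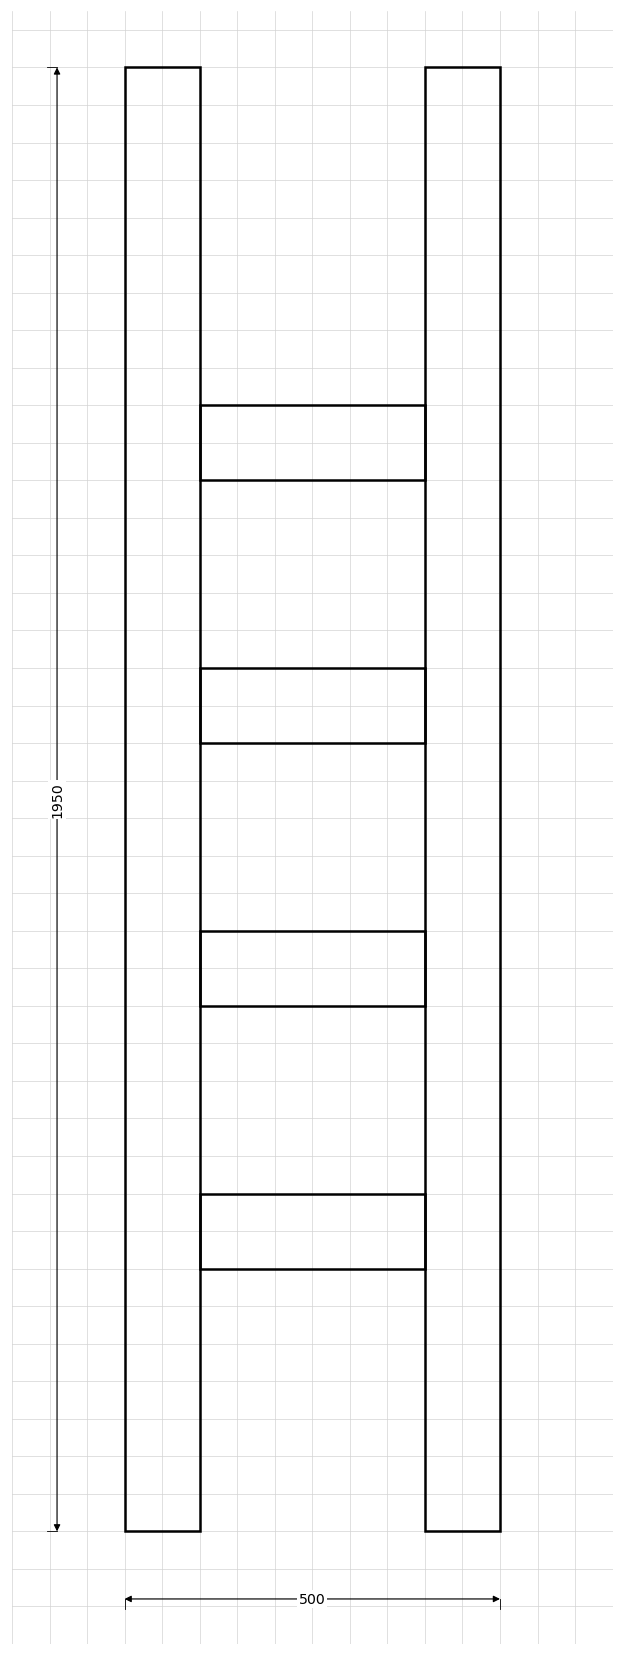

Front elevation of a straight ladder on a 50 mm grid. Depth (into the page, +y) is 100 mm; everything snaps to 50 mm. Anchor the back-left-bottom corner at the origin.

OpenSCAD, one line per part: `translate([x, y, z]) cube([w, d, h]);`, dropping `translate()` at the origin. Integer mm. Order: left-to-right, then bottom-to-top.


cube([100, 100, 1950]);
translate([100, 0, 350]) cube([300, 100, 100]);
translate([100, 0, 700]) cube([300, 100, 100]);
translate([100, 0, 1050]) cube([300, 100, 100]);
translate([100, 0, 1400]) cube([300, 100, 100]);
translate([400, 0, 0]) cube([100, 100, 1950]);


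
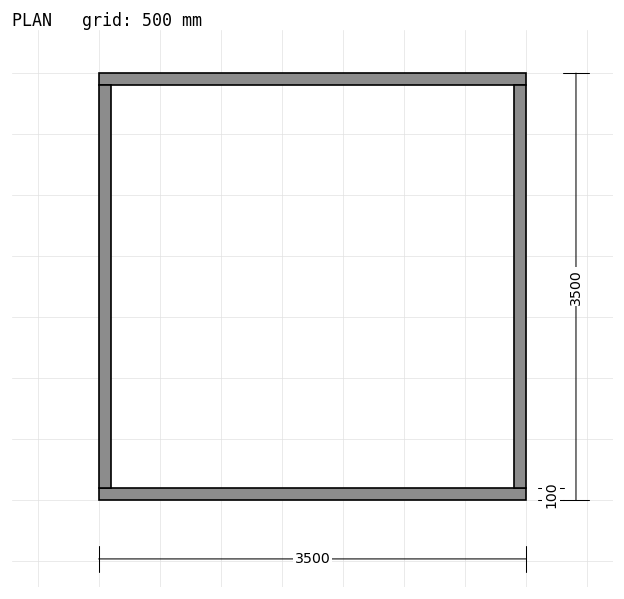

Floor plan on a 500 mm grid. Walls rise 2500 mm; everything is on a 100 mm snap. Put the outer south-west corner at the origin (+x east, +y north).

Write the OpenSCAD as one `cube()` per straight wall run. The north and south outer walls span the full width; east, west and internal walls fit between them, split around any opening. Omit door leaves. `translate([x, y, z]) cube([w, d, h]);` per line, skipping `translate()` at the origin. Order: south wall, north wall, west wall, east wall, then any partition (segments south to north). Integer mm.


cube([3500, 100, 2500]);
translate([0, 3400, 0]) cube([3500, 100, 2500]);
translate([0, 100, 0]) cube([100, 3300, 2500]);
translate([3400, 100, 0]) cube([100, 3300, 2500]);
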